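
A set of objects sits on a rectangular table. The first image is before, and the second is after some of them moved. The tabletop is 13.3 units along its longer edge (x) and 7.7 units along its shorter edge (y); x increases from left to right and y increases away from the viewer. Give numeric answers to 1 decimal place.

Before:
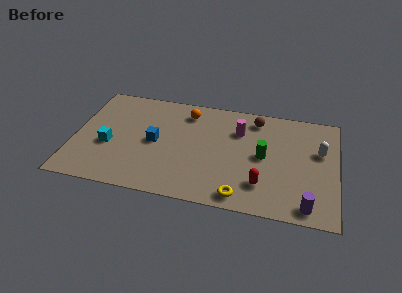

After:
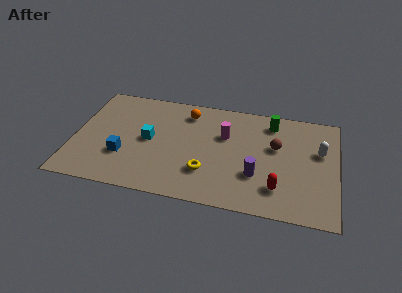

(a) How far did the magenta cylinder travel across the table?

0.9

From (8.3, 5.5) to (7.6, 5.0), the magenta cylinder covered √(0.7² + 0.5²) ≈ 0.9 units.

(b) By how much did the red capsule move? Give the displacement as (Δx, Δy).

(0.8, -0.1)

The red capsule was at about (9.6, 1.9) and moved to about (10.4, 1.8).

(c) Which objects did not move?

the white capsule and the orange sphere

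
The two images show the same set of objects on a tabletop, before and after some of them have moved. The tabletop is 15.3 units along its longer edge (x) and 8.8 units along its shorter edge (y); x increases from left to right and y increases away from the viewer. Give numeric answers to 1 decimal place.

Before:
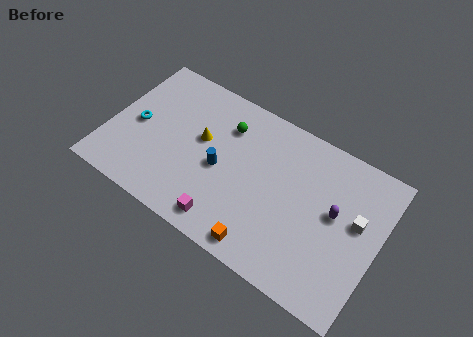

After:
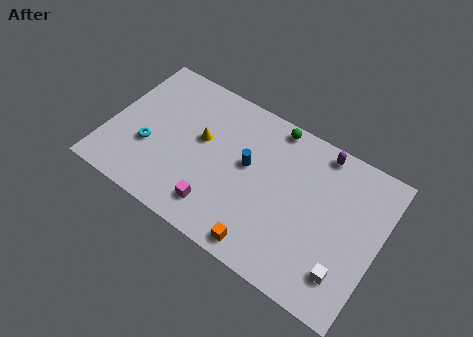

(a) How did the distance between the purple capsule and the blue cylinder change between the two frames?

-1.8

They were about 6.5 units apart before and 4.7 after — 1.8 units closer together.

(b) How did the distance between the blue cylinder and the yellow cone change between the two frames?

+1.0

The distance was about 1.7 in the first image and 2.7 in the second, so they moved 1.0 units further apart.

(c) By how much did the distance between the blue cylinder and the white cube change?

-1.0

The distance was about 7.7 in the first image and 6.7 in the second, so they moved 1.0 units closer together.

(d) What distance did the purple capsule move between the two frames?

3.3

From (12.8, 4.9) to (11.5, 7.9), the purple capsule covered √(1.3² + 3.0²) ≈ 3.3 units.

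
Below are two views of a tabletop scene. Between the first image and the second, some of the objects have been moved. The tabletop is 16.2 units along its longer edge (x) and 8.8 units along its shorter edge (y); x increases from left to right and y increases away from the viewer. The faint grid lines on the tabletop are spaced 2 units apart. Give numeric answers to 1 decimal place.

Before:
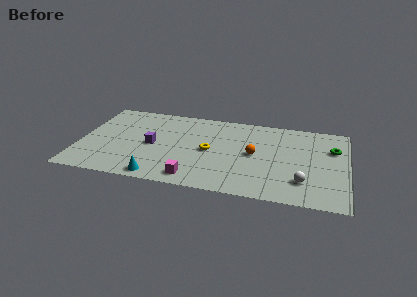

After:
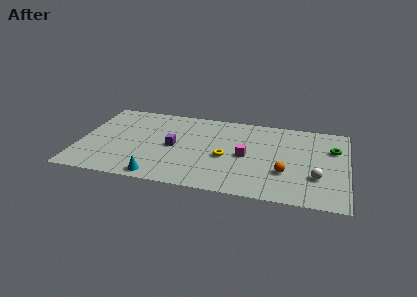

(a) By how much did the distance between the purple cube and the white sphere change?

-0.6

The distance was about 9.4 in the first image and 8.8 in the second, so they moved 0.6 units closer together.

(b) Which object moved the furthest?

the magenta cube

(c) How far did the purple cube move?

1.3

The purple cube moved from about (4.4, 4.2) to (5.7, 4.3), a distance of √(1.3² + 0.1²) ≈ 1.3.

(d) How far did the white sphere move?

1.0

The white sphere moved from about (13.6, 2.2) to (14.4, 2.8), a distance of √(0.8² + 0.6²) ≈ 1.0.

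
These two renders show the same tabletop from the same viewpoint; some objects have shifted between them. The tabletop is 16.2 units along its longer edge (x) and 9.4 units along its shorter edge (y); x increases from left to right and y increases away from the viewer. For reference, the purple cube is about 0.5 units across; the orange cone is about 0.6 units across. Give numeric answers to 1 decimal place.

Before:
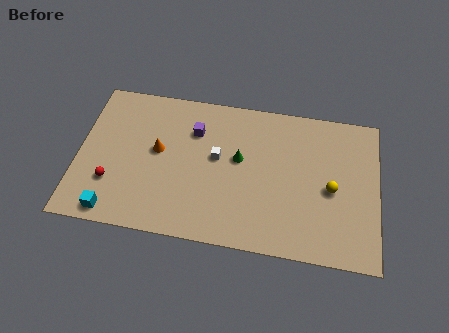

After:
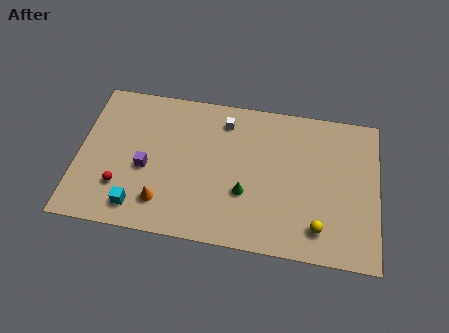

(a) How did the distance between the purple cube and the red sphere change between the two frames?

-4.0

The distance was about 5.9 in the first image and 1.9 in the second, so they moved 4.0 units closer together.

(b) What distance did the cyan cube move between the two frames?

1.4

The cyan cube was near (2.1, 1.0) before and (3.4, 1.5) after, so it travelled √(1.3² + 0.5²) ≈ 1.4 units.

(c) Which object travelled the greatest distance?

the purple cube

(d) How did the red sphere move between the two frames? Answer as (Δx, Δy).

(0.5, -0.2)

The red sphere was at about (1.9, 2.8) and moved to about (2.4, 2.6).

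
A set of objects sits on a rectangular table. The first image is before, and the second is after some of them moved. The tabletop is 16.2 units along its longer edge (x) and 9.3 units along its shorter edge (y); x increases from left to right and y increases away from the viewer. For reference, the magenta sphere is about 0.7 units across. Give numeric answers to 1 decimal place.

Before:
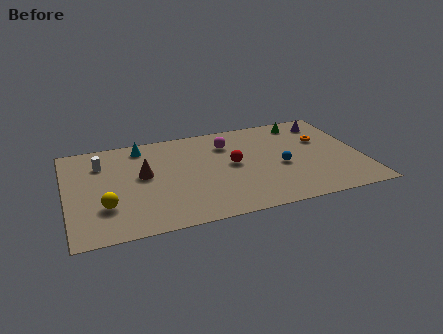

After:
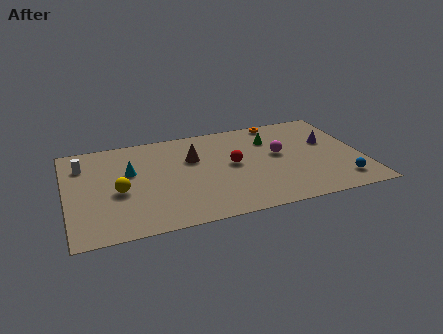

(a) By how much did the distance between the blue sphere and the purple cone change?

-0.7

They were about 4.7 units apart before and 4.0 after — 0.7 units closer together.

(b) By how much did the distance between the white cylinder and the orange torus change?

-1.1

Before: roughly 12.2 units apart; after: 11.1. That's 1.1 units closer together.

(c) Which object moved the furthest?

the blue sphere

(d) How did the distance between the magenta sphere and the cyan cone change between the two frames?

+3.4

Before: roughly 4.8 units apart; after: 8.2. That's 3.4 units further apart.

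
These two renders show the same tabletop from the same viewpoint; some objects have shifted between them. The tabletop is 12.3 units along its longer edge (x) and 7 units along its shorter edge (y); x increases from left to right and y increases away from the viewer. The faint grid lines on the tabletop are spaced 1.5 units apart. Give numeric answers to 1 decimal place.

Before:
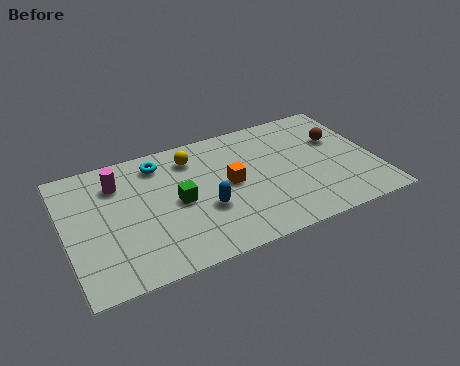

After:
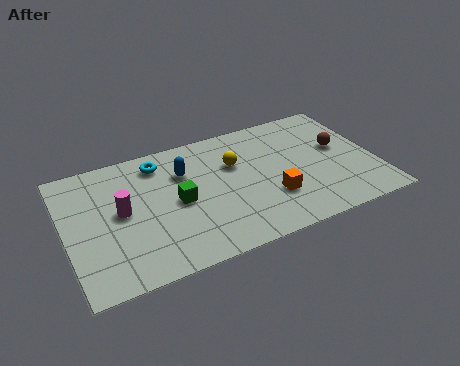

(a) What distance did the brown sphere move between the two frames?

0.5

From (11.0, 4.5) to (11.0, 4.0), the brown sphere covered √(0.0² + 0.5²) ≈ 0.5 units.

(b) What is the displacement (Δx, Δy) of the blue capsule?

(-0.6, 2.3)

The blue capsule started near (5.4, 2.6) and ended near (4.8, 4.9).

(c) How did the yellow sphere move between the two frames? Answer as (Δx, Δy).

(1.6, -1.0)

The yellow sphere was at about (5.2, 5.6) and moved to about (6.8, 4.6).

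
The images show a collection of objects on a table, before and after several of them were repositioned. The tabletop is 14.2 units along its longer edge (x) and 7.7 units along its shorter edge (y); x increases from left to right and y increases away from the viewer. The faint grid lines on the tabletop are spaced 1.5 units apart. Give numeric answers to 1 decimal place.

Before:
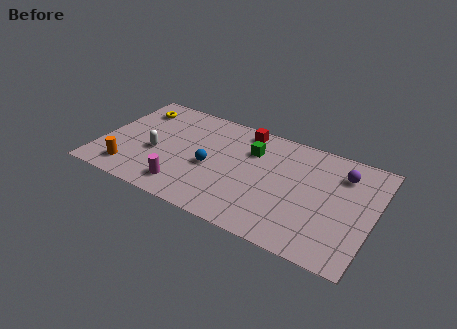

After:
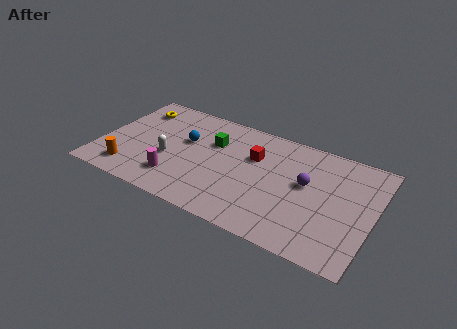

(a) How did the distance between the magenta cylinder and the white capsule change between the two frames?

-1.1

They were about 2.5 units apart before and 1.4 after — 1.1 units closer together.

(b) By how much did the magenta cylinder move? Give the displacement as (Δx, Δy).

(-0.5, 0.4)

The magenta cylinder started near (4.7, 1.4) and ended near (4.2, 1.8).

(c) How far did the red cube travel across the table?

1.9

The red cube was near (7.1, 6.8) before and (7.9, 5.1) after, so it travelled √(0.8² + 1.7²) ≈ 1.9 units.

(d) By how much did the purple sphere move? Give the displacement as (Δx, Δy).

(-1.7, -1.5)

The purple sphere was at about (12.4, 5.9) and moved to about (10.7, 4.4).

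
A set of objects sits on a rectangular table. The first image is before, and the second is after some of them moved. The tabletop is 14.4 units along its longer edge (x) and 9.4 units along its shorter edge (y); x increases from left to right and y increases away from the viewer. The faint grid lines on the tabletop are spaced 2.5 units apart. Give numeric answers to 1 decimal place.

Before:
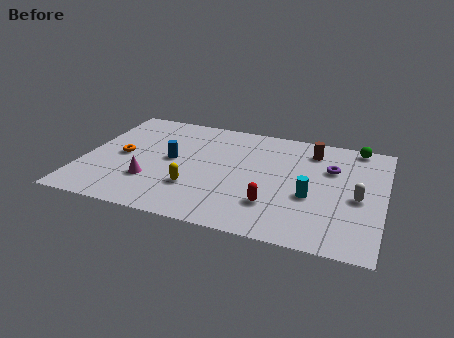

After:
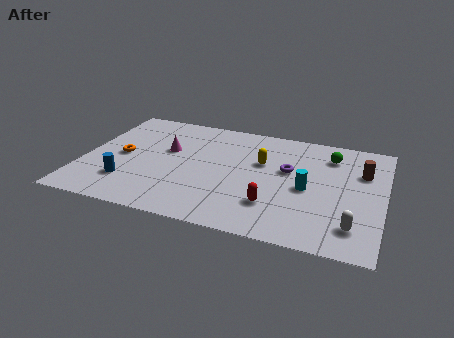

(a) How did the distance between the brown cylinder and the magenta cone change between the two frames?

+0.6

Before: roughly 8.8 units apart; after: 9.4. That's 0.6 units further apart.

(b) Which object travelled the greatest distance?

the yellow capsule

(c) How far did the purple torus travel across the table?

2.1

The purple torus moved from about (11.8, 6.3) to (9.8, 5.6), a distance of √(2.0² + 0.7²) ≈ 2.1.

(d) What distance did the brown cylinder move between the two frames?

2.8

The brown cylinder was near (10.8, 7.6) before and (13.3, 6.4) after, so it travelled √(2.5² + 1.2²) ≈ 2.8 units.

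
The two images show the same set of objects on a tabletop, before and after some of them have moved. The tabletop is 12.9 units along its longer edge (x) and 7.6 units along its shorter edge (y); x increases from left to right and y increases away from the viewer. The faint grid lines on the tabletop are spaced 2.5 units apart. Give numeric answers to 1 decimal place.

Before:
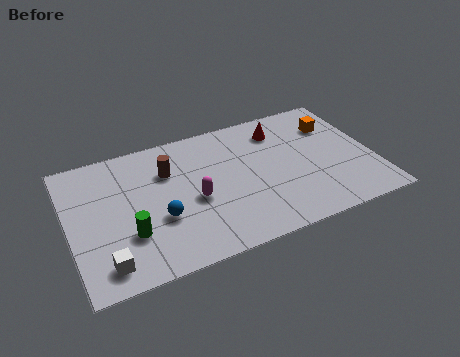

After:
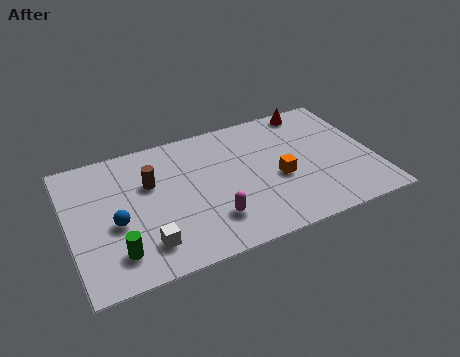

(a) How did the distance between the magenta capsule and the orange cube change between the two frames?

-3.4

Before: roughly 6.7 units apart; after: 3.3. That's 3.4 units closer together.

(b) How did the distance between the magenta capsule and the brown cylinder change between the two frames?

+1.6

They were about 2.2 units apart before and 3.8 after — 1.6 units further apart.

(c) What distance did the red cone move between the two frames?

1.7

The red cone was near (9.2, 6.0) before and (10.7, 6.8) after, so it travelled √(1.5² + 0.8²) ≈ 1.7 units.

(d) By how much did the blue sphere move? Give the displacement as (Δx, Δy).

(-1.8, 0.4)

The blue sphere was at about (3.7, 2.8) and moved to about (1.9, 3.2).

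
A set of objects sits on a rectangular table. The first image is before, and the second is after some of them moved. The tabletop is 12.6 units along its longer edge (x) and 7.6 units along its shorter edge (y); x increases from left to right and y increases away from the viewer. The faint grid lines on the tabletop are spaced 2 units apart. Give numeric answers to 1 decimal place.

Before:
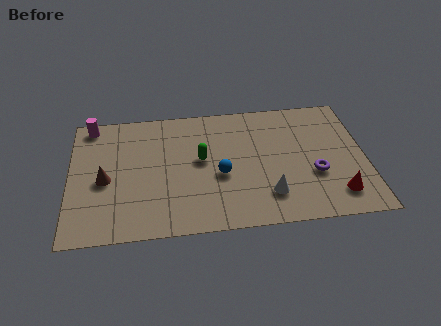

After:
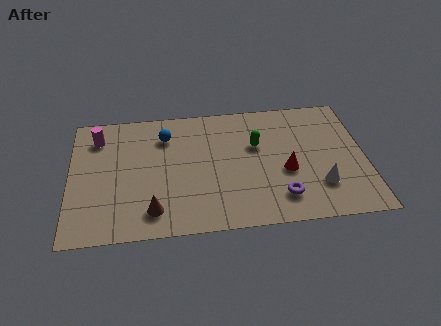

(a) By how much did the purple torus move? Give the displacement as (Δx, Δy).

(-1.5, -1.2)

The purple torus was at about (10.4, 2.8) and moved to about (8.9, 1.6).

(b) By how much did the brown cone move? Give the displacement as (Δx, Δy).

(2.0, -2.0)

From the two frames, the brown cone sits at roughly (1.5, 3.4) before and (3.5, 1.4) after.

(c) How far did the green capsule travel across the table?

2.5

The green capsule moved from about (5.6, 4.2) to (8.0, 4.8), a distance of √(2.4² + 0.6²) ≈ 2.5.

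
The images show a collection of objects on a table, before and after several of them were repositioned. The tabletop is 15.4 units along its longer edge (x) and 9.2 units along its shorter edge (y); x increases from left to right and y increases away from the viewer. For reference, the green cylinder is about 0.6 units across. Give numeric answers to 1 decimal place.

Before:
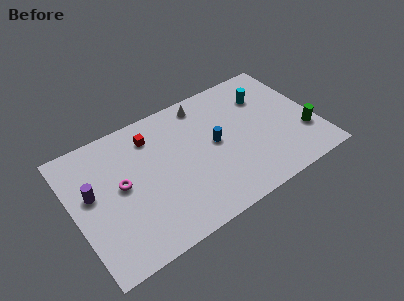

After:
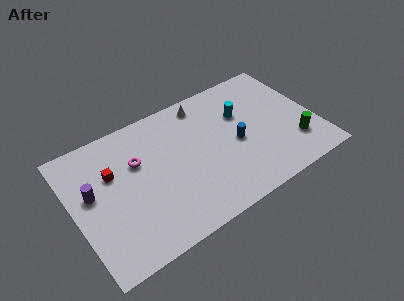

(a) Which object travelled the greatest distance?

the red cube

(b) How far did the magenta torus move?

1.6

The magenta torus was near (3.0, 4.9) before and (4.2, 6.0) after, so it travelled √(1.2² + 1.1²) ≈ 1.6 units.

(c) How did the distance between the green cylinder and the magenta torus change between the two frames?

-1.4

They were about 11.7 units apart before and 10.3 after — 1.4 units closer together.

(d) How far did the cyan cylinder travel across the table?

1.7

From (12.6, 6.7) to (11.0, 6.1), the cyan cylinder covered √(1.6² + 0.6²) ≈ 1.7 units.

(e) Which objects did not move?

the white cone and the purple cylinder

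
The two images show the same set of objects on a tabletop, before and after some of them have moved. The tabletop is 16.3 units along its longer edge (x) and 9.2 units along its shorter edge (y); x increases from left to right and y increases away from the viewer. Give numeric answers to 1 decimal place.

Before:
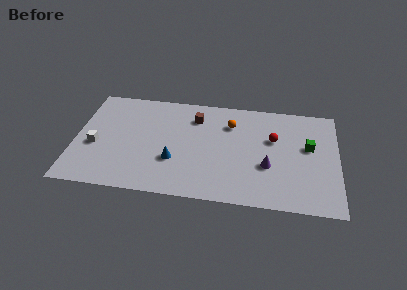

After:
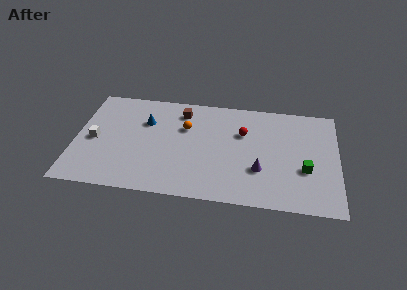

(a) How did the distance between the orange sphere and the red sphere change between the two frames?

+0.7

They were about 2.9 units apart before and 3.6 after — 0.7 units further apart.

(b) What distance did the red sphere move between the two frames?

1.9

The red sphere moved from about (12.3, 5.8) to (10.4, 6.1), a distance of √(1.9² + 0.3²) ≈ 1.9.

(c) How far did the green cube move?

2.0

The green cube was near (14.5, 5.4) before and (14.3, 3.4) after, so it travelled √(0.2² + 2.0²) ≈ 2.0 units.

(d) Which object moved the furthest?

the blue cone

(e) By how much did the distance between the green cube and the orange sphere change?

+2.9

Before: roughly 5.1 units apart; after: 8.0. That's 2.9 units further apart.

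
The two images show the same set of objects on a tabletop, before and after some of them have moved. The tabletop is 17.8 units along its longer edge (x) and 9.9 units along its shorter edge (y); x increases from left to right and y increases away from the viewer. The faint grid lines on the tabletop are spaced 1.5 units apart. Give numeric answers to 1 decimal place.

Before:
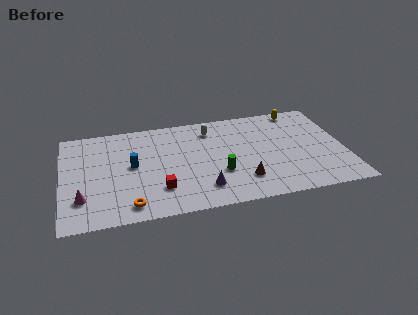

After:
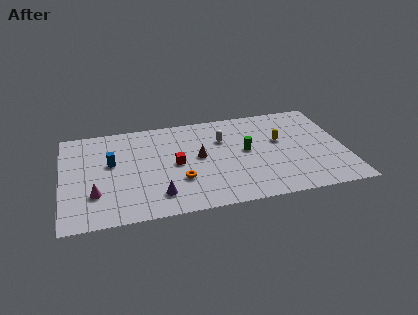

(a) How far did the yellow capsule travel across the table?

3.3

The yellow capsule was near (15.2, 8.9) before and (13.8, 5.9) after, so it travelled √(1.4² + 3.0²) ≈ 3.3 units.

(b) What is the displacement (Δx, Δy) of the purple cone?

(-2.8, -0.1)

The purple cone started near (8.7, 2.1) and ended near (5.9, 2.0).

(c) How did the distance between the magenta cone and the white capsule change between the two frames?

-0.8

They were about 9.9 units apart before and 9.1 after — 0.8 units closer together.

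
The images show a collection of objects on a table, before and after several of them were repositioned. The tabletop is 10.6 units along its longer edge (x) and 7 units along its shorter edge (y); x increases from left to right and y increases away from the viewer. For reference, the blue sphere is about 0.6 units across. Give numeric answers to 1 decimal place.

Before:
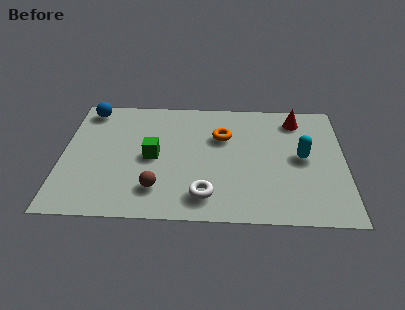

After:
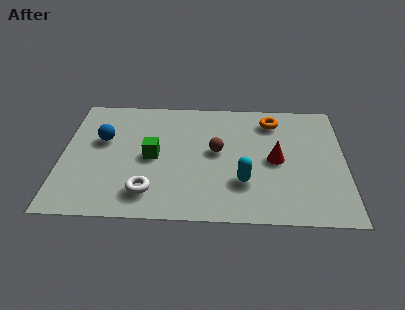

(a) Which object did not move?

the green cube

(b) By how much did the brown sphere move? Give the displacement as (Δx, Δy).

(2.2, 2.2)

From the two frames, the brown sphere sits at roughly (3.6, 1.6) before and (5.8, 3.8) after.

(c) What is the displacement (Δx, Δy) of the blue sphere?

(0.6, -1.8)

From the two frames, the blue sphere sits at roughly (0.9, 6.1) before and (1.5, 4.3) after.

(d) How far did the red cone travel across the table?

2.5

The red cone moved from about (8.8, 5.8) to (8.0, 3.4), a distance of √(0.8² + 2.4²) ≈ 2.5.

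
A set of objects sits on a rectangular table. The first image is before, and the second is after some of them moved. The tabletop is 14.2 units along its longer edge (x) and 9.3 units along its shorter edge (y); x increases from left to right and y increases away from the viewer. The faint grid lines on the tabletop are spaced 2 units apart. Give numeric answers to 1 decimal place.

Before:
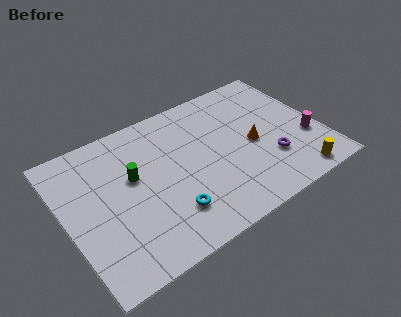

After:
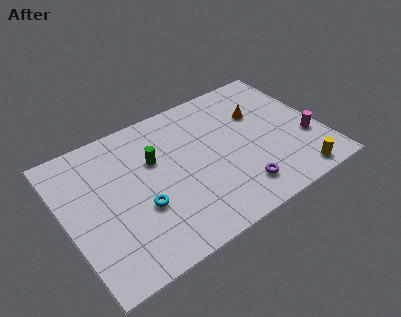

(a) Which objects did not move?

the magenta cylinder and the yellow cylinder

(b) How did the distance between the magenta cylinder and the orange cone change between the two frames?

+0.6

Before: roughly 3.1 units apart; after: 3.7. That's 0.6 units further apart.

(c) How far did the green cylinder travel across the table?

1.4

The green cylinder was near (3.8, 5.5) before and (5.1, 6.0) after, so it travelled √(1.3² + 0.5²) ≈ 1.4 units.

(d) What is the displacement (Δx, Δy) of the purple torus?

(-2.0, -1.0)

The purple torus was at about (11.1, 2.8) and moved to about (9.1, 1.8).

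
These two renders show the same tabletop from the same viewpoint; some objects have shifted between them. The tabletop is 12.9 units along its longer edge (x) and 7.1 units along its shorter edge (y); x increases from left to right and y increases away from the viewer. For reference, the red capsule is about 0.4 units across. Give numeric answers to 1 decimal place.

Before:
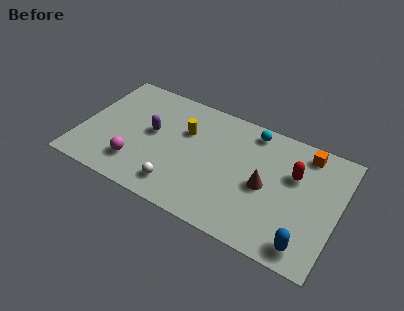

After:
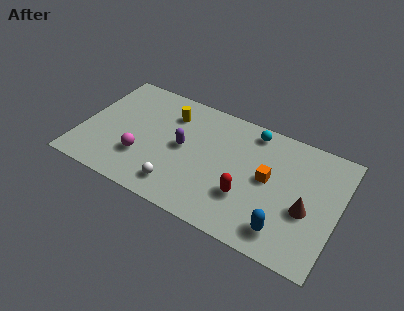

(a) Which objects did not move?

the white sphere and the cyan sphere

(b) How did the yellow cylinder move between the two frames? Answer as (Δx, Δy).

(-0.9, 0.7)

From the two frames, the yellow cylinder sits at roughly (5.1, 4.7) before and (4.2, 5.4) after.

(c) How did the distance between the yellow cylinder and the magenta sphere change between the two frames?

-0.3

They were about 3.7 units apart before and 3.4 after — 0.3 units closer together.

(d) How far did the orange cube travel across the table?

2.8

From (11.0, 6.1) to (9.4, 3.8), the orange cube covered √(1.6² + 2.3²) ≈ 2.8 units.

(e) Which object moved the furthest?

the red capsule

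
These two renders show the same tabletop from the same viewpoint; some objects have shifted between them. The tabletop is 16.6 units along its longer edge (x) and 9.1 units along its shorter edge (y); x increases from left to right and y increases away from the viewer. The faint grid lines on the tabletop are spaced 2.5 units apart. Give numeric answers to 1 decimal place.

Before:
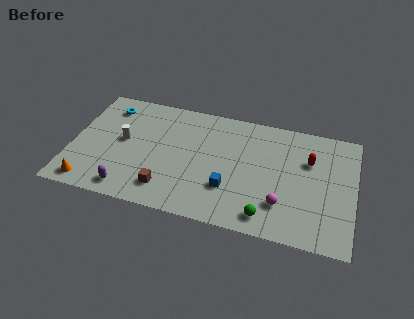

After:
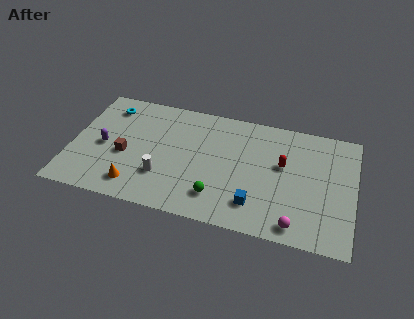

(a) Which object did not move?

the cyan torus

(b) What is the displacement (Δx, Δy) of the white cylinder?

(2.5, -2.2)

The white cylinder was at about (3.0, 4.9) and moved to about (5.5, 2.7).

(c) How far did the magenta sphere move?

1.6

The magenta sphere moved from about (12.5, 2.4) to (13.4, 1.1), a distance of √(0.9² + 1.3²) ≈ 1.6.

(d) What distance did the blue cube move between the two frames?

1.8

The blue cube was near (9.4, 2.8) before and (11.0, 2.0) after, so it travelled √(1.6² + 0.8²) ≈ 1.8 units.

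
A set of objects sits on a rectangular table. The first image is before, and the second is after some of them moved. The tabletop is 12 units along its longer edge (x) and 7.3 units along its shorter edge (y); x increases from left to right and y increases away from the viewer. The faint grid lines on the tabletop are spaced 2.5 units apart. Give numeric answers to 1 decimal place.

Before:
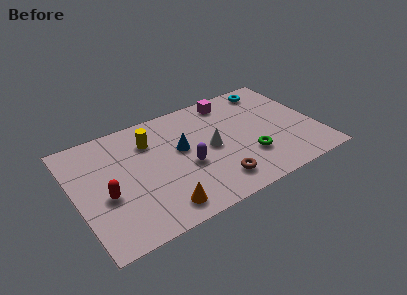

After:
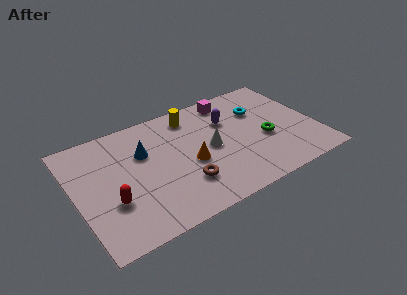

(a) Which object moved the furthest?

the purple capsule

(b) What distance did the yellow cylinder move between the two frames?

2.3

The yellow cylinder was near (3.9, 5.4) before and (6.1, 6.1) after, so it travelled √(2.2² + 0.7²) ≈ 2.3 units.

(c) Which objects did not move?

the magenta cube and the white cone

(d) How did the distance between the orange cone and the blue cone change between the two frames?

-0.7

They were about 3.4 units apart before and 2.7 after — 0.7 units closer together.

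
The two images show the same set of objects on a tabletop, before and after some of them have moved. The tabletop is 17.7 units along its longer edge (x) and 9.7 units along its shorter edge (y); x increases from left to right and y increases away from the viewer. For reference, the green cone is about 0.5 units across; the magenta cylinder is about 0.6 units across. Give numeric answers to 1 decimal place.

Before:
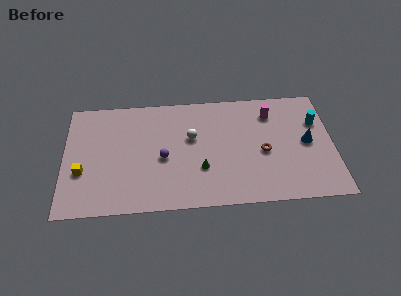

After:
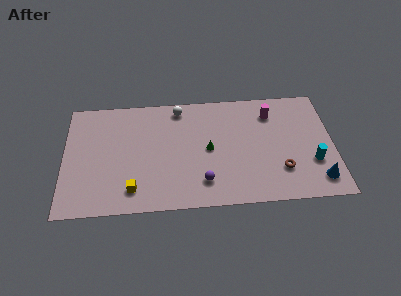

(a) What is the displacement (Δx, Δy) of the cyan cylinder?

(-0.4, -3.4)

From the two frames, the cyan cylinder sits at roughly (16.7, 6.6) before and (16.3, 3.2) after.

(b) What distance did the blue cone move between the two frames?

3.3

The blue cone moved from about (16.0, 4.9) to (16.6, 1.7), a distance of √(0.6² + 3.2²) ≈ 3.3.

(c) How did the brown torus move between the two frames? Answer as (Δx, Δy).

(1.1, -1.6)

The brown torus started near (13.1, 4.3) and ended near (14.2, 2.7).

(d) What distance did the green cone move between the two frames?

1.7

The green cone was near (9.0, 3.2) before and (9.5, 4.8) after, so it travelled √(0.5² + 1.6²) ≈ 1.7 units.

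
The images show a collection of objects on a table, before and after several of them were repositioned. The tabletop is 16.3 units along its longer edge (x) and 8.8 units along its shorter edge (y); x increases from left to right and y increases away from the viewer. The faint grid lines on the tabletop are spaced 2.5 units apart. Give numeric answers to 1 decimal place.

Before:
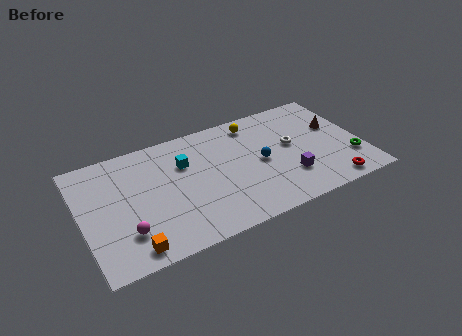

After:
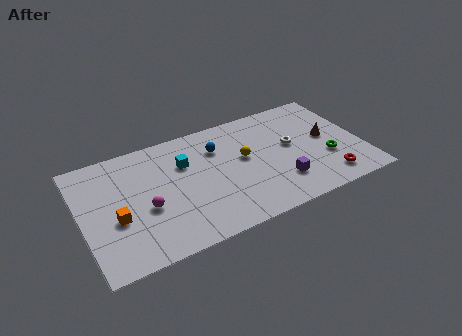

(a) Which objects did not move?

the cyan cube and the white torus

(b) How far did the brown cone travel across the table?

0.9

From (15.0, 5.4) to (14.4, 4.7), the brown cone covered √(0.6² + 0.7²) ≈ 0.9 units.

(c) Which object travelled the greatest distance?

the blue sphere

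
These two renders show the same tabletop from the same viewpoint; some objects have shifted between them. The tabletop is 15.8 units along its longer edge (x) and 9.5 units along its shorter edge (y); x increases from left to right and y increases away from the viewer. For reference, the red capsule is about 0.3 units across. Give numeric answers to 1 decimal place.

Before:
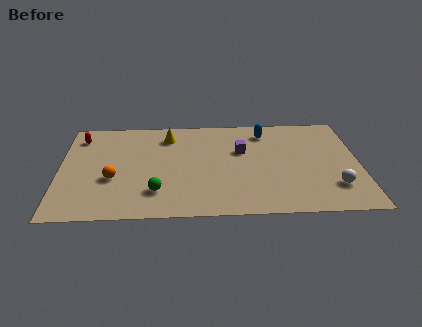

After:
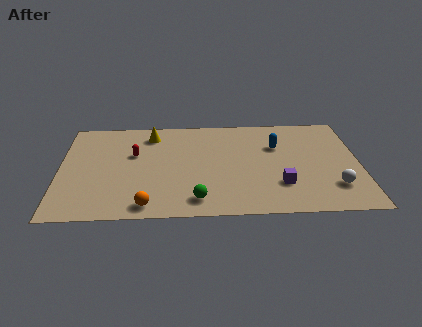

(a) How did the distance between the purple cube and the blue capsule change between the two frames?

+1.5

The distance was about 2.2 in the first image and 3.7 in the second, so they moved 1.5 units further apart.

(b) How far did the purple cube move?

3.9

The purple cube was near (9.6, 6.0) before and (11.6, 2.7) after, so it travelled √(2.0² + 3.3²) ≈ 3.9 units.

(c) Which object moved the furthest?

the purple cube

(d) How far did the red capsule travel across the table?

3.4

The red capsule was near (1.0, 7.7) before and (3.9, 5.9) after, so it travelled √(2.9² + 1.8²) ≈ 3.4 units.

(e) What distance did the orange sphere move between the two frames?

3.1

From (2.8, 3.6) to (4.6, 1.1), the orange sphere covered √(1.8² + 2.5²) ≈ 3.1 units.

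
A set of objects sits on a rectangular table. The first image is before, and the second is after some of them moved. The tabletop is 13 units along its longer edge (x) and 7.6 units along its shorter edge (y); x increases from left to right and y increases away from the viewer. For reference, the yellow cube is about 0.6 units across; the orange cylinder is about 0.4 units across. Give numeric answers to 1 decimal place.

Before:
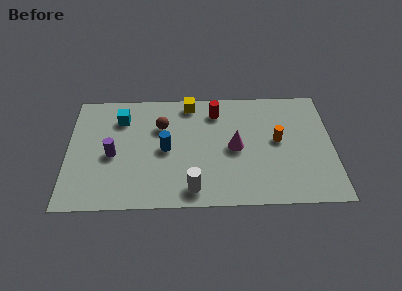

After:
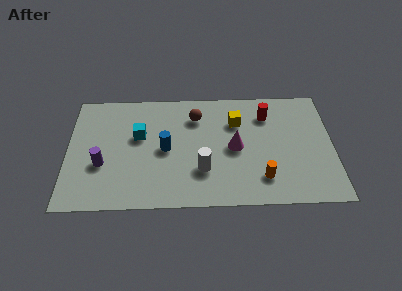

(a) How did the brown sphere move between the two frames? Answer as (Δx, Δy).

(1.7, 0.6)

The brown sphere started near (4.6, 5.2) and ended near (6.3, 5.8).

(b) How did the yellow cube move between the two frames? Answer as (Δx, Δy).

(2.3, -1.3)

From the two frames, the yellow cube sits at roughly (6.0, 6.7) before and (8.3, 5.4) after.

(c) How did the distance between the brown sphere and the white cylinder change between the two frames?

-0.9

They were about 4.4 units apart before and 3.5 after — 0.9 units closer together.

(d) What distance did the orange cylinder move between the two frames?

2.5

From (10.3, 4.1) to (9.5, 1.7), the orange cylinder covered √(0.8² + 2.4²) ≈ 2.5 units.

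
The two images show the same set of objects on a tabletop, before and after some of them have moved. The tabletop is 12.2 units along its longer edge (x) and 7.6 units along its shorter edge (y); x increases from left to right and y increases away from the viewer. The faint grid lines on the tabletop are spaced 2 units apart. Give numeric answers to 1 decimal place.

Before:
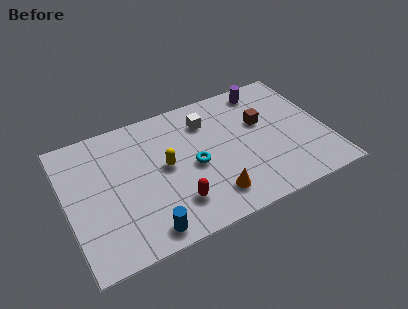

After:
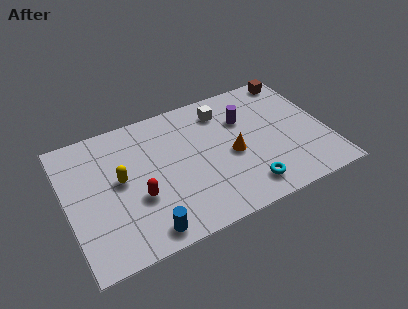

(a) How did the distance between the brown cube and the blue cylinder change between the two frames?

+2.8

The distance was about 7.1 in the first image and 9.9 in the second, so they moved 2.8 units further apart.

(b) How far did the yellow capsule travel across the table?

2.1

The yellow capsule was near (4.6, 4.0) before and (2.5, 4.1) after, so it travelled √(2.1² + 0.1²) ≈ 2.1 units.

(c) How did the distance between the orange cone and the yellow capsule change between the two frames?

+2.1

They were about 3.1 units apart before and 5.2 after — 2.1 units further apart.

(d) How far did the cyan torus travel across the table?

3.1

From (5.9, 3.5) to (8.1, 1.3), the cyan torus covered √(2.2² + 2.2²) ≈ 3.1 units.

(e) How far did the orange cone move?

2.2

From (6.5, 1.5) to (7.7, 3.4), the orange cone covered √(1.2² + 1.9²) ≈ 2.2 units.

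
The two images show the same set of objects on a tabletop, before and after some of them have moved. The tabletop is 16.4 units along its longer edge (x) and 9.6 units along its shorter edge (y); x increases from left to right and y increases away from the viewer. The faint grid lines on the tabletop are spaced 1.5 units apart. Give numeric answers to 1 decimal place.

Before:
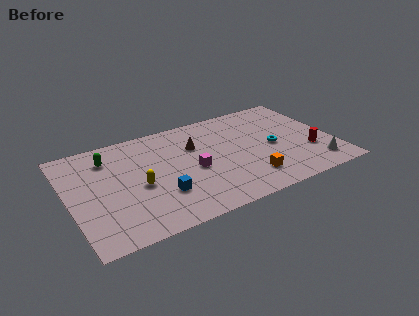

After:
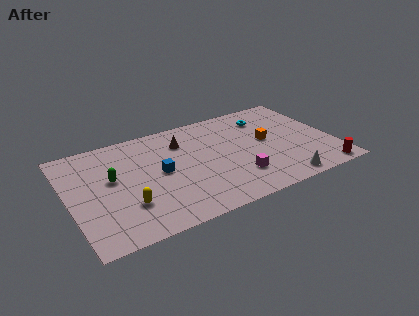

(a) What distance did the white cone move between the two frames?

2.4

The white cone moved from about (15.0, 1.7) to (12.7, 1.0), a distance of √(2.3² + 0.7²) ≈ 2.4.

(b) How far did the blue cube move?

2.0

The blue cube moved from about (5.4, 2.9) to (5.6, 4.9), a distance of √(0.2² + 2.0²) ≈ 2.0.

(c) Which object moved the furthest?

the orange cube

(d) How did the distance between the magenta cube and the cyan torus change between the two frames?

+0.5

They were about 5.1 units apart before and 5.6 after — 0.5 units further apart.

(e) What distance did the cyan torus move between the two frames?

3.0

The cyan torus moved from about (12.7, 4.5) to (12.7, 7.5), a distance of √(0.0² + 3.0²) ≈ 3.0.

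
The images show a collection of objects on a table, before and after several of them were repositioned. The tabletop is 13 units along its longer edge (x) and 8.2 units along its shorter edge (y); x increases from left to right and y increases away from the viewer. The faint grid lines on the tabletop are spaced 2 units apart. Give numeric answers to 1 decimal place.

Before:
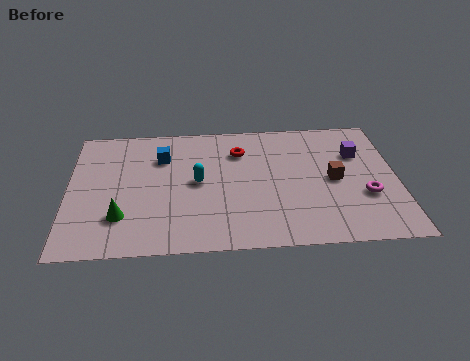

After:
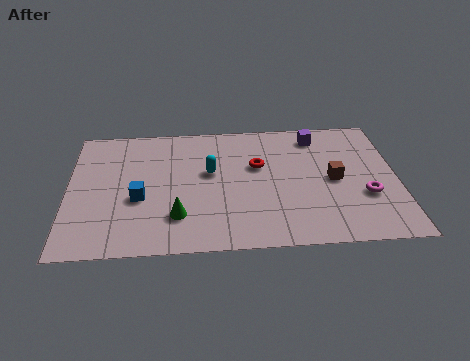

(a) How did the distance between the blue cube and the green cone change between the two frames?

-2.1

The distance was about 4.0 in the first image and 1.9 in the second, so they moved 2.1 units closer together.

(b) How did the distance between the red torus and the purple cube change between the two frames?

-1.7

The distance was about 4.7 in the first image and 3.0 in the second, so they moved 1.7 units closer together.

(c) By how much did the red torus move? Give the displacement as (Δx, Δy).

(0.7, -1.0)

From the two frames, the red torus sits at roughly (6.8, 6.1) before and (7.5, 5.1) after.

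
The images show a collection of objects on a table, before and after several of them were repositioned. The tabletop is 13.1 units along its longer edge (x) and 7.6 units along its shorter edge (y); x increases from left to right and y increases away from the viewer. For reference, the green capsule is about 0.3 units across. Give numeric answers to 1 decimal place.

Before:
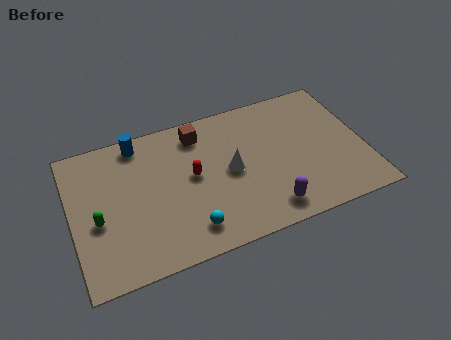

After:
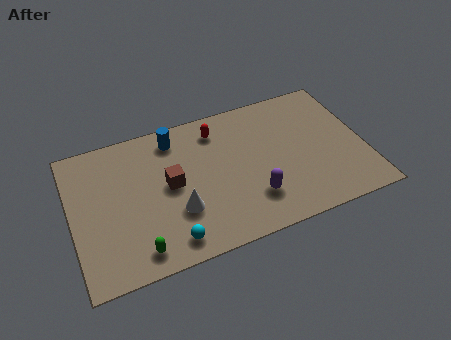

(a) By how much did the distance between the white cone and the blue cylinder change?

-1.0

The distance was about 4.9 in the first image and 3.9 in the second, so they moved 1.0 units closer together.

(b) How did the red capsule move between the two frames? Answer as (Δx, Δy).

(1.3, 2.1)

The red capsule was at about (5.4, 4.1) and moved to about (6.7, 6.2).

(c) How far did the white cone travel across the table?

2.8

From (7.1, 3.8) to (4.6, 2.5), the white cone covered √(2.5² + 1.3²) ≈ 2.8 units.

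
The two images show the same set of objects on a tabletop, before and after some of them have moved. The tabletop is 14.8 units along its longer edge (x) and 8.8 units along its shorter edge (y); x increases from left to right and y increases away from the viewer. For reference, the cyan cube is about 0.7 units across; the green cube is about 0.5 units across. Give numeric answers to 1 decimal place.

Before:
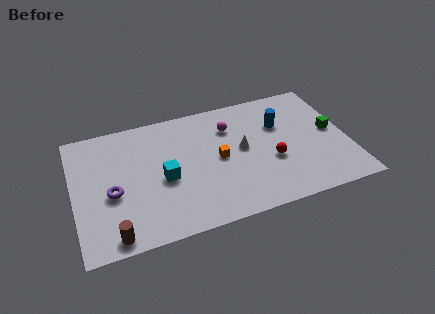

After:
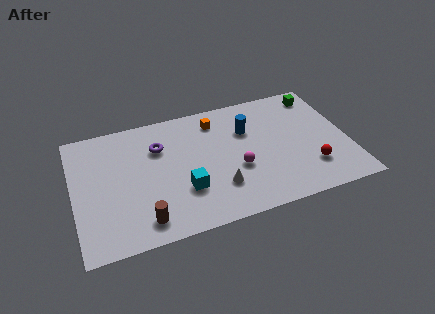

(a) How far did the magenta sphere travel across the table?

3.1

From (8.6, 6.5) to (8.7, 3.4), the magenta sphere covered √(0.1² + 3.1²) ≈ 3.1 units.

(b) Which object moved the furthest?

the purple torus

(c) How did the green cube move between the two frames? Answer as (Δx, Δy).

(-0.4, 2.9)

From the two frames, the green cube sits at roughly (14.0, 4.6) before and (13.6, 7.5) after.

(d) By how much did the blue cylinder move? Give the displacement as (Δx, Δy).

(-1.8, 0.1)

From the two frames, the blue cylinder sits at roughly (11.3, 5.9) before and (9.5, 6.0) after.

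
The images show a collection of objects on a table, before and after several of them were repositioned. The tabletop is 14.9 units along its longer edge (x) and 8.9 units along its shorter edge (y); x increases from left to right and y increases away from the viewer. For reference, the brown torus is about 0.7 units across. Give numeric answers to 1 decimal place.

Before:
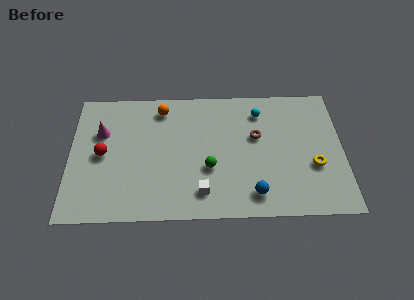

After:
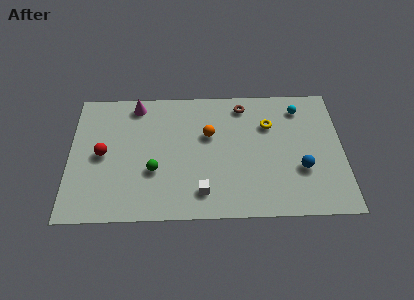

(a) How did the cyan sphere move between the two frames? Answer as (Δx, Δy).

(2.2, 0.2)

From the two frames, the cyan sphere sits at roughly (10.4, 7.1) before and (12.6, 7.3) after.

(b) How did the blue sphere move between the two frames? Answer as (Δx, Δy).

(2.6, 1.6)

From the two frames, the blue sphere sits at roughly (10.0, 1.5) before and (12.6, 3.1) after.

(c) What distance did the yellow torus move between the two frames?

3.8

From (13.3, 3.3) to (10.9, 6.2), the yellow torus covered √(2.4² + 2.9²) ≈ 3.8 units.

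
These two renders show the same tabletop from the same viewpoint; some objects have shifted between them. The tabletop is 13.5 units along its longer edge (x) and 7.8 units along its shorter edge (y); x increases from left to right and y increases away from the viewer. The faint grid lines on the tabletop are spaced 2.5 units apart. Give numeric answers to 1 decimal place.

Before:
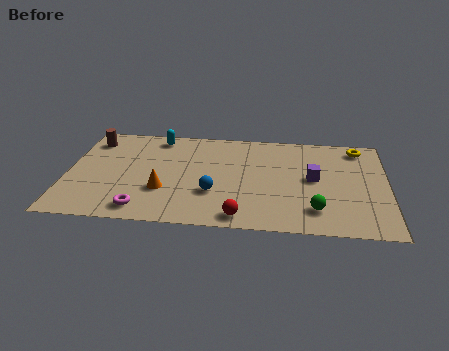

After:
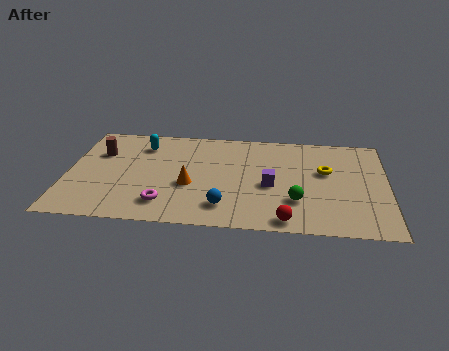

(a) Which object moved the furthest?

the yellow torus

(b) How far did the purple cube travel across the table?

1.9

The purple cube was near (10.4, 4.1) before and (8.6, 3.4) after, so it travelled √(1.8² + 0.7²) ≈ 1.9 units.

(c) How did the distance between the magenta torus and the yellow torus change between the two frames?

-3.2

Before: roughly 10.6 units apart; after: 7.4. That's 3.2 units closer together.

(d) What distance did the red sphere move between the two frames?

1.9

The red sphere was near (7.4, 0.9) before and (9.3, 0.8) after, so it travelled √(1.9² + 0.1²) ≈ 1.9 units.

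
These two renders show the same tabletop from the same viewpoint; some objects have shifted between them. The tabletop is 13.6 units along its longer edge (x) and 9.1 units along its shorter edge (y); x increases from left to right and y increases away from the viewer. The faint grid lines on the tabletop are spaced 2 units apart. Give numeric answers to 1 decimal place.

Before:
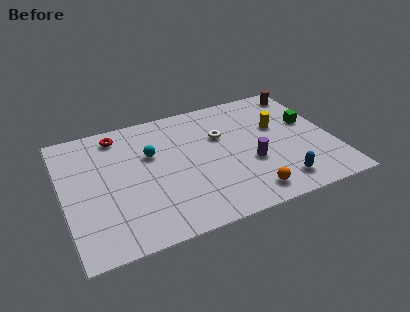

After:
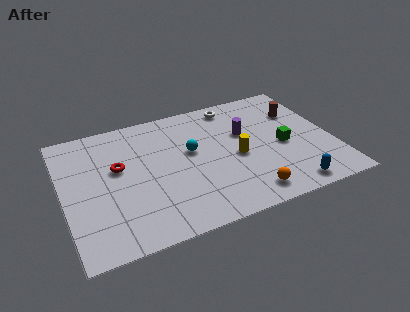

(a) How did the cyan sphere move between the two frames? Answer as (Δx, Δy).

(2.0, -0.5)

From the two frames, the cyan sphere sits at roughly (4.5, 5.8) before and (6.5, 5.3) after.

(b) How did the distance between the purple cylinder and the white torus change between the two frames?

-0.5

Before: roughly 2.8 units apart; after: 2.3. That's 0.5 units closer together.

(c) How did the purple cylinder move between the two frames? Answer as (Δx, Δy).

(0.0, 2.3)

From the two frames, the purple cylinder sits at roughly (9.3, 3.4) before and (9.3, 5.7) after.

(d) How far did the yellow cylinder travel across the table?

2.7

The yellow cylinder was near (11.0, 5.6) before and (8.7, 4.1) after, so it travelled √(2.3² + 1.5²) ≈ 2.7 units.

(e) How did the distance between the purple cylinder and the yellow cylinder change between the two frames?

-1.1

They were about 2.8 units apart before and 1.7 after — 1.1 units closer together.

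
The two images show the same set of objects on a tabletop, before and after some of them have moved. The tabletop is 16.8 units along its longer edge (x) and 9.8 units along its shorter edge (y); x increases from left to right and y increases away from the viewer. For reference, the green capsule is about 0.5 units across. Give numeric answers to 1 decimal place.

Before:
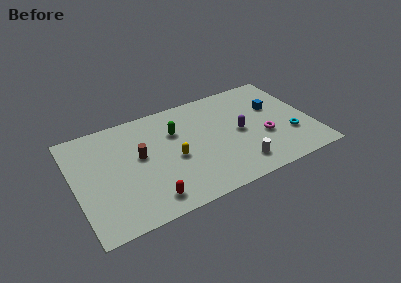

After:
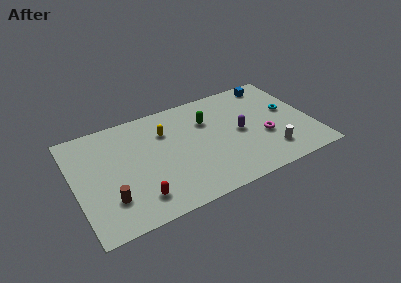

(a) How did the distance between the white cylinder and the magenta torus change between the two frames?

-1.2

They were about 2.8 units apart before and 1.6 after — 1.2 units closer together.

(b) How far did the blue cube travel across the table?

2.4

The blue cube moved from about (14.4, 6.2) to (14.6, 8.6), a distance of √(0.2² + 2.4²) ≈ 2.4.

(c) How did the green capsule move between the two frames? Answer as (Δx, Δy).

(2.3, 0.1)

The green capsule started near (7.3, 6.7) and ended near (9.6, 6.8).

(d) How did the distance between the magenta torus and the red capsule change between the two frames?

+0.6

The distance was about 8.8 in the first image and 9.4 in the second, so they moved 0.6 units further apart.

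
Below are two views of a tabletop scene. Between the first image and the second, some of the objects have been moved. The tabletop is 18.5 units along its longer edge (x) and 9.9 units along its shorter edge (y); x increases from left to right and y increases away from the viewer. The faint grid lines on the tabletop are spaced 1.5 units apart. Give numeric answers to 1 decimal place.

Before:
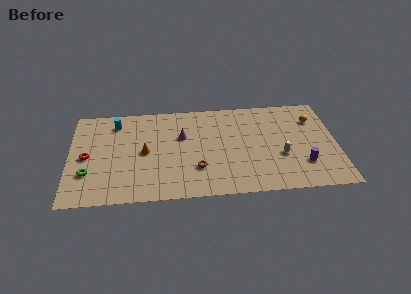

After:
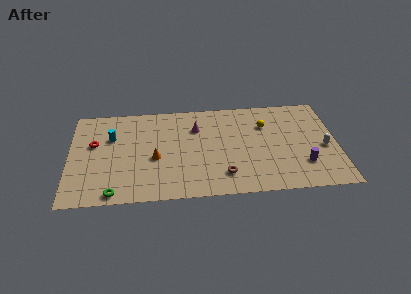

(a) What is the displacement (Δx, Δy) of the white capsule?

(3.0, 0.6)

The white capsule started near (14.6, 3.7) and ended near (17.6, 4.3).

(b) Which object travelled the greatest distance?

the yellow sphere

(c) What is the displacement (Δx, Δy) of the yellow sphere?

(-3.4, -0.3)

From the two frames, the yellow sphere sits at roughly (17.0, 7.3) before and (13.6, 7.0) after.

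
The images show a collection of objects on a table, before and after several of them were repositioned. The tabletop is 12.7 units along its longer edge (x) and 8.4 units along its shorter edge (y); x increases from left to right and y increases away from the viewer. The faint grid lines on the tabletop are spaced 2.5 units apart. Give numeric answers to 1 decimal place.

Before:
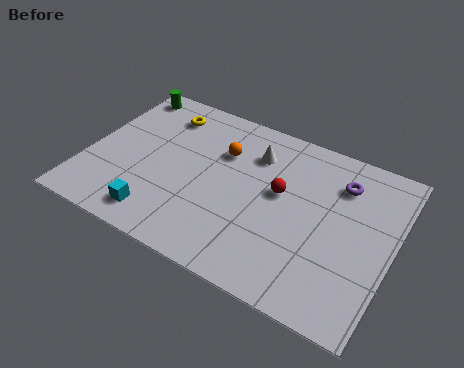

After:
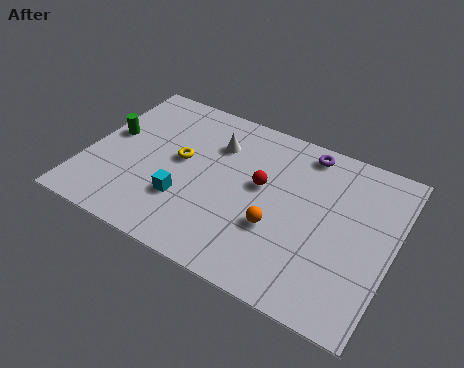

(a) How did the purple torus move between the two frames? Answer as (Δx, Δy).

(-1.6, 1.0)

The purple torus was at about (10.3, 6.4) and moved to about (8.7, 7.4).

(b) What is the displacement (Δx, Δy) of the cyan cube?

(0.9, 1.3)

From the two frames, the cyan cube sits at roughly (3.4, 1.3) before and (4.3, 2.6) after.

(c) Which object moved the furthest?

the orange sphere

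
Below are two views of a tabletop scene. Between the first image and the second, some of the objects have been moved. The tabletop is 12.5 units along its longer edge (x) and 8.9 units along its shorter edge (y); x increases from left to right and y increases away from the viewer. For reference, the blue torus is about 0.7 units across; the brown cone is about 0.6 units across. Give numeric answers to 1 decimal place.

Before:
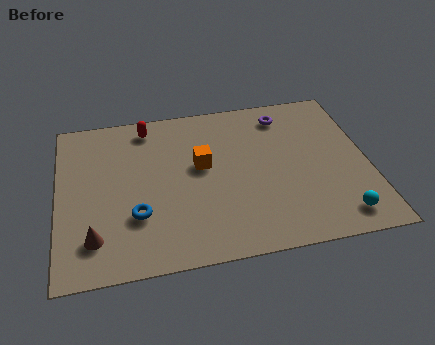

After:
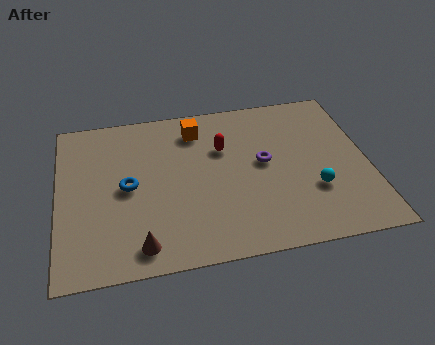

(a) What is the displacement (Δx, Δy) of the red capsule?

(3.0, -1.8)

The red capsule was at about (3.7, 7.7) and moved to about (6.7, 5.9).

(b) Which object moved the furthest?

the red capsule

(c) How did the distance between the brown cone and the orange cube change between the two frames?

+1.1

Before: roughly 5.4 units apart; after: 6.5. That's 1.1 units further apart.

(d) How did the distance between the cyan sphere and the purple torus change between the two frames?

-3.7

Before: roughly 6.4 units apart; after: 2.7. That's 3.7 units closer together.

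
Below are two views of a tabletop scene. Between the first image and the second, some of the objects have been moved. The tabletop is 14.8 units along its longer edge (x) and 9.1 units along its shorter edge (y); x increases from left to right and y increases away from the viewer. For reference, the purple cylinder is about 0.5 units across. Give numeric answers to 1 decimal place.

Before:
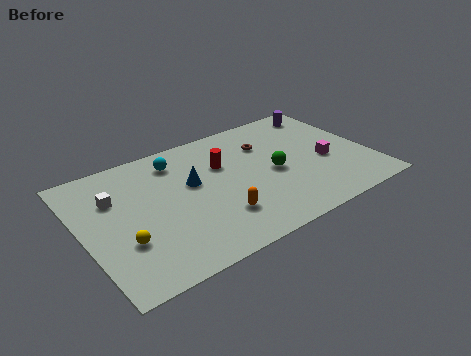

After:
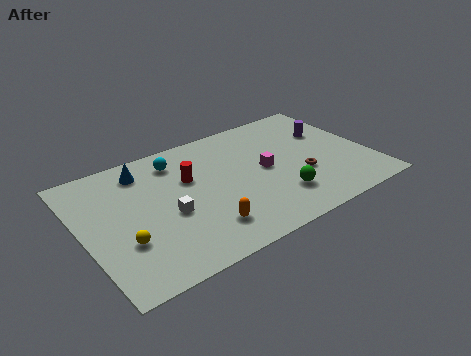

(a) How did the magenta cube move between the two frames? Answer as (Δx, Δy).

(-3.1, 0.8)

The magenta cube started near (12.5, 3.8) and ended near (9.4, 4.6).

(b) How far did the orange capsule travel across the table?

0.9

From (6.5, 2.4) to (5.7, 2.0), the orange capsule covered √(0.8² + 0.4²) ≈ 0.9 units.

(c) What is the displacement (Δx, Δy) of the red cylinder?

(-1.8, -0.2)

The red cylinder was at about (7.4, 6.0) and moved to about (5.6, 5.8).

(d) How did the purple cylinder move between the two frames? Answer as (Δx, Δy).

(-0.2, -1.8)

The purple cylinder started near (13.3, 7.8) and ended near (13.1, 6.0).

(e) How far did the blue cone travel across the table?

3.0

The blue cone moved from about (5.7, 5.4) to (3.5, 7.5), a distance of √(2.2² + 2.1²) ≈ 3.0.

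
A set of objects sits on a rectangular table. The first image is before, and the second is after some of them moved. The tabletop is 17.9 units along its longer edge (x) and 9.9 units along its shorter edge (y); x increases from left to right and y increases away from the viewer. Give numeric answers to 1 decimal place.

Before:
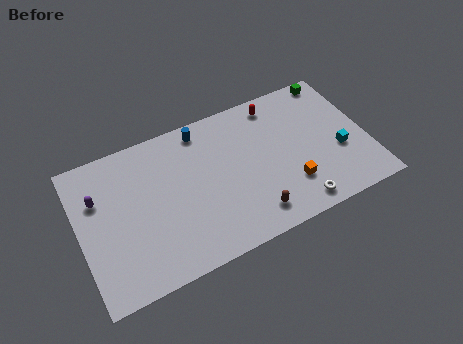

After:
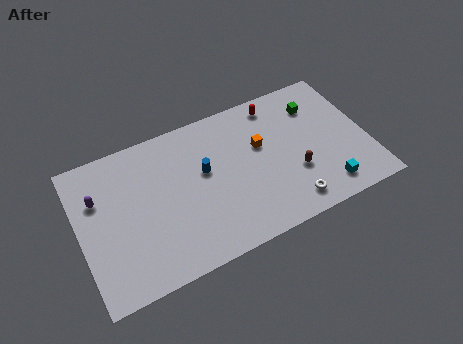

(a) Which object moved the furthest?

the orange cube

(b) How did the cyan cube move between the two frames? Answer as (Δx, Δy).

(-1.2, -2.2)

The cyan cube was at about (16.1, 3.8) and moved to about (14.9, 1.6).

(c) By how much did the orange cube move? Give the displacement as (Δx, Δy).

(-1.4, 3.4)

The orange cube started near (12.8, 2.7) and ended near (11.4, 6.1).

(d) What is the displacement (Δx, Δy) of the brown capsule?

(2.9, 1.7)

The brown capsule was at about (10.3, 1.7) and moved to about (13.2, 3.4).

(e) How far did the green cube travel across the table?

2.1

The green cube was near (16.5, 9.0) before and (15.1, 7.5) after, so it travelled √(1.4² + 1.5²) ≈ 2.1 units.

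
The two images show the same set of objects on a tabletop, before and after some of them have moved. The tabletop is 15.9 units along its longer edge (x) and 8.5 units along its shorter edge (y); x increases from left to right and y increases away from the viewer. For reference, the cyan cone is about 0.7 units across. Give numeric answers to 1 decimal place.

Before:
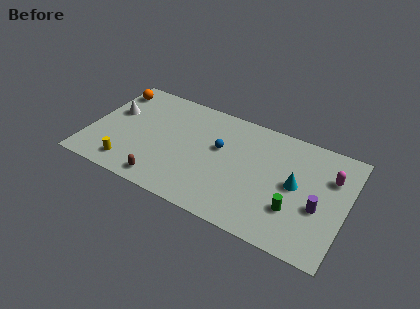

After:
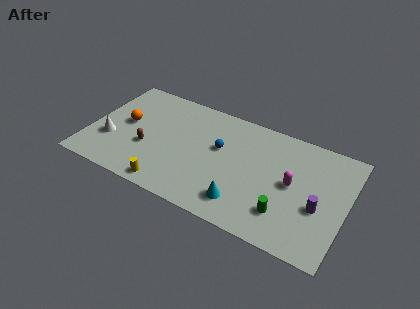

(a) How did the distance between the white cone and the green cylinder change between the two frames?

-0.9

They were about 11.9 units apart before and 11.0 after — 0.9 units closer together.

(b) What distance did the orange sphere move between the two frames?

2.7

The orange sphere was near (0.9, 7.0) before and (2.1, 4.6) after, so it travelled √(1.2² + 2.4²) ≈ 2.7 units.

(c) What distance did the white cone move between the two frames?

2.3

From (1.3, 5.2) to (1.4, 2.9), the white cone covered √(0.1² + 2.3²) ≈ 2.3 units.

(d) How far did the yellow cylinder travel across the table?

2.6

The yellow cylinder moved from about (2.8, 1.4) to (5.4, 0.9), a distance of √(2.6² + 0.5²) ≈ 2.6.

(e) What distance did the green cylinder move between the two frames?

0.7

From (12.9, 2.6) to (12.4, 2.1), the green cylinder covered √(0.5² + 0.5²) ≈ 0.7 units.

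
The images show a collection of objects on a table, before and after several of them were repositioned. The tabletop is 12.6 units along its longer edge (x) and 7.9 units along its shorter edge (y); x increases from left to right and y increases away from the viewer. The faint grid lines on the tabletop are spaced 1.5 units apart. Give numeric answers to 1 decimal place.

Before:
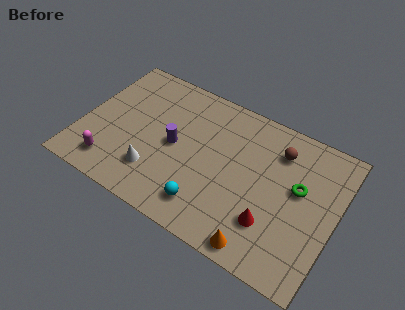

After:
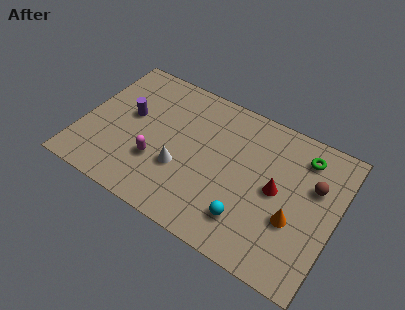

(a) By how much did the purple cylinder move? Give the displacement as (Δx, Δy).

(-2.4, 0.6)

The purple cylinder was at about (4.6, 3.9) and moved to about (2.2, 4.5).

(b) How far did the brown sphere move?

2.1

From (9.5, 6.1) to (11.4, 5.1), the brown sphere covered √(1.9² + 1.0²) ≈ 2.1 units.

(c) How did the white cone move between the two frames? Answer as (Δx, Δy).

(1.2, 0.8)

The white cone was at about (3.9, 2.0) and moved to about (5.1, 2.8).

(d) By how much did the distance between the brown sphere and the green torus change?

-0.4

The distance was about 1.9 in the first image and 1.5 in the second, so they moved 0.4 units closer together.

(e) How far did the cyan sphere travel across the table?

2.0

The cyan sphere moved from about (6.6, 1.5) to (8.6, 1.8), a distance of √(2.0² + 0.3²) ≈ 2.0.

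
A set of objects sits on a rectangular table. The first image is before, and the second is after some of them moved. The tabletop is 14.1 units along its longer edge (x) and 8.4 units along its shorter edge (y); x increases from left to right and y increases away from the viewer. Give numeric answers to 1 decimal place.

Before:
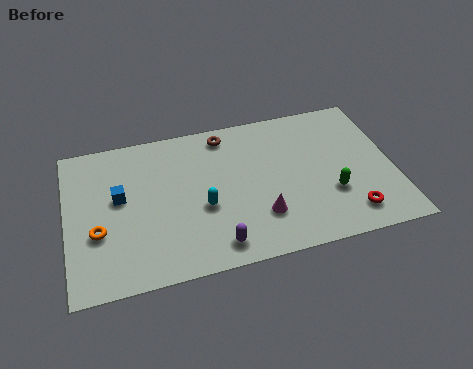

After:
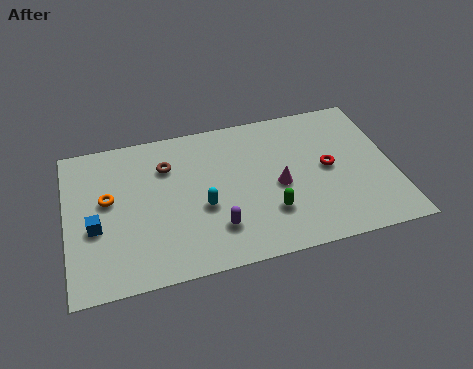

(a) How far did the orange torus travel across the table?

1.8

From (1.3, 3.1) to (1.8, 4.8), the orange torus covered √(0.5² + 1.7²) ≈ 1.8 units.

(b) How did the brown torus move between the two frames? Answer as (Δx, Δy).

(-2.6, -1.2)

The brown torus was at about (7.0, 7.3) and moved to about (4.4, 6.1).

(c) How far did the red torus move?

2.9

The red torus was near (12.0, 1.5) before and (11.3, 4.3) after, so it travelled √(0.7² + 2.8²) ≈ 2.9 units.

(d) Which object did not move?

the cyan capsule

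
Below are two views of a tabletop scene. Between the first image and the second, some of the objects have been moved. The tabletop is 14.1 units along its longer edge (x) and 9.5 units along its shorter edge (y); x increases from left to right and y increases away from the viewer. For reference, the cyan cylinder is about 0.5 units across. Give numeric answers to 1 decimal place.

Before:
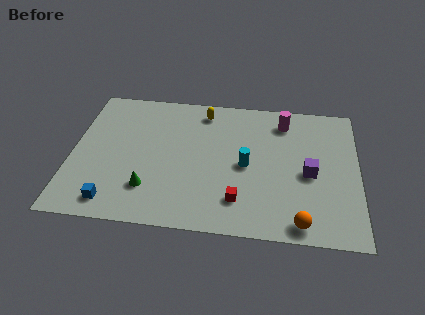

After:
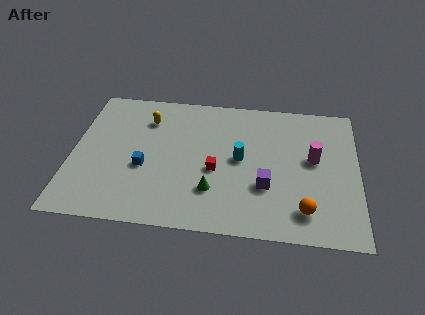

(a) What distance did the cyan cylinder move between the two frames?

0.5

The cyan cylinder moved from about (8.6, 4.5) to (8.3, 4.9), a distance of √(0.3² + 0.4²) ≈ 0.5.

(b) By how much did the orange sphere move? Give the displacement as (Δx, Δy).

(0.2, 0.8)

From the two frames, the orange sphere sits at roughly (11.3, 1.0) before and (11.5, 1.8) after.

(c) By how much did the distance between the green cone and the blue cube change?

+1.6

Before: roughly 2.0 units apart; after: 3.6. That's 1.6 units further apart.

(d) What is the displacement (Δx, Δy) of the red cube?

(-1.2, 1.9)

The red cube started near (8.3, 2.1) and ended near (7.1, 4.0).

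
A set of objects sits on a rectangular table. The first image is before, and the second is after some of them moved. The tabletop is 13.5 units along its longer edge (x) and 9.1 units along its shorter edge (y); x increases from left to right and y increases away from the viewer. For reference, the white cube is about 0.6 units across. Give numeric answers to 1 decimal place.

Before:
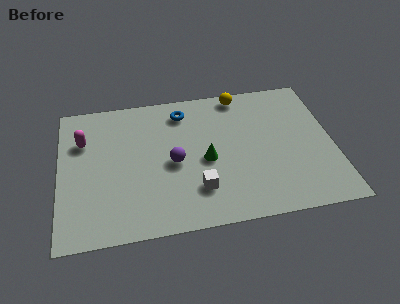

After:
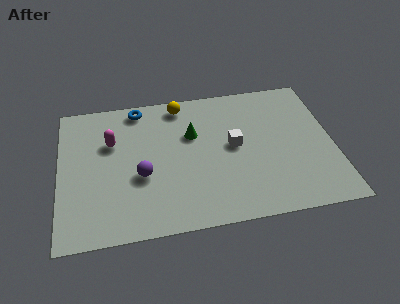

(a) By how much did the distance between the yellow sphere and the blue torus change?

-0.9

Before: roughly 3.0 units apart; after: 2.1. That's 0.9 units closer together.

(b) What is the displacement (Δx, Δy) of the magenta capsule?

(1.4, -0.3)

From the two frames, the magenta capsule sits at roughly (1.2, 6.3) before and (2.6, 6.0) after.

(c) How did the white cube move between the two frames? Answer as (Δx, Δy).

(1.9, 2.5)

The white cube was at about (6.7, 2.3) and moved to about (8.6, 4.8).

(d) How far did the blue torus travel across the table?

2.3

The blue torus moved from about (6.2, 7.5) to (4.0, 8.1), a distance of √(2.2² + 0.6²) ≈ 2.3.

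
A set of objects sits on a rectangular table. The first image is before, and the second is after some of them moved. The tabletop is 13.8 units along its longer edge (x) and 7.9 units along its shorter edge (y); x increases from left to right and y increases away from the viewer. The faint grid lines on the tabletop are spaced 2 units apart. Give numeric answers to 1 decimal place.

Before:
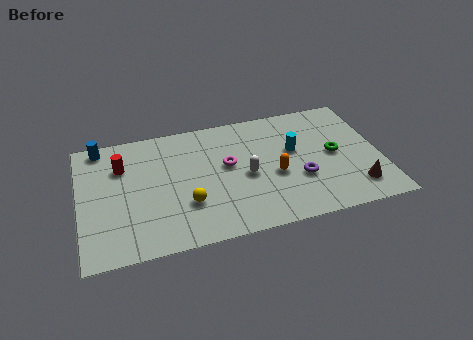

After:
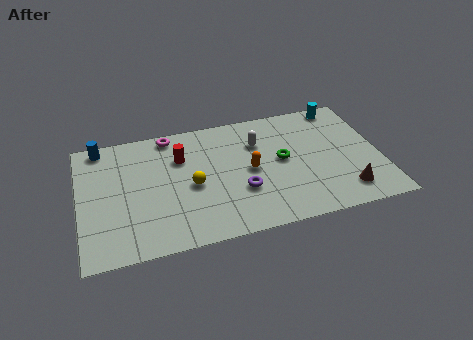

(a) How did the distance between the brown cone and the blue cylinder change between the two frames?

-0.4

The distance was about 12.7 in the first image and 12.3 in the second, so they moved 0.4 units closer together.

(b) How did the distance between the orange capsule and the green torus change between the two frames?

-1.4

They were about 2.9 units apart before and 1.5 after — 1.4 units closer together.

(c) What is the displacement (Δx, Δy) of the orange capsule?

(-1.1, 0.6)

From the two frames, the orange capsule sits at roughly (8.9, 3.3) before and (7.8, 3.9) after.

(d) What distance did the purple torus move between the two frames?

2.7

The purple torus was near (10.0, 2.8) before and (7.3, 2.7) after, so it travelled √(2.7² + 0.1²) ≈ 2.7 units.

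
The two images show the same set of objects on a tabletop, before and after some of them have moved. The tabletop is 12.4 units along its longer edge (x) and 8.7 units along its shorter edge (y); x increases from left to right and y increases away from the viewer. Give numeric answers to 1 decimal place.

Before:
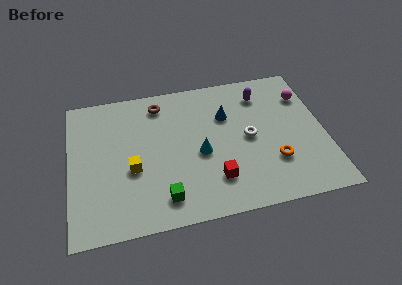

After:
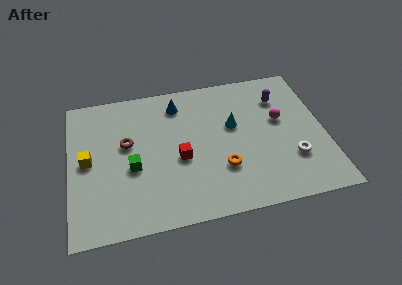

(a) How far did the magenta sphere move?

1.8

The magenta sphere moved from about (11.6, 6.4) to (10.3, 5.1), a distance of √(1.3² + 1.3²) ≈ 1.8.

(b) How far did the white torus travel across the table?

2.6

The white torus was near (8.7, 4.3) before and (10.7, 2.6) after, so it travelled √(2.0² + 1.7²) ≈ 2.6 units.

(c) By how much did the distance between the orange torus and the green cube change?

-1.1

Before: roughly 5.5 units apart; after: 4.4. That's 1.1 units closer together.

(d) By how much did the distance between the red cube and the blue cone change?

-0.5

The distance was about 3.9 in the first image and 3.4 in the second, so they moved 0.5 units closer together.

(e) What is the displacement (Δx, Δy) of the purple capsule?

(0.9, -0.4)

The purple capsule was at about (9.5, 6.9) and moved to about (10.4, 6.5).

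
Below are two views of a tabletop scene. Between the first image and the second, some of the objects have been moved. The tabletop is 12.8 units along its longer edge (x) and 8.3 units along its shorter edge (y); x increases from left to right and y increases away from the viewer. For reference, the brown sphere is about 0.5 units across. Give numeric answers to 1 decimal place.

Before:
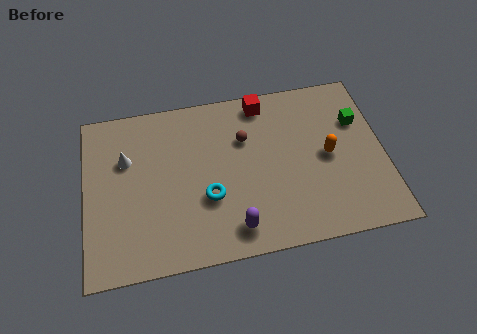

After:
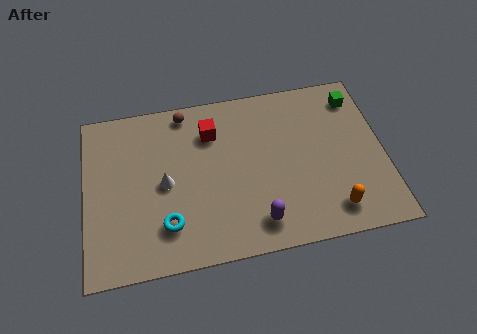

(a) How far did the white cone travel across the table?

2.2

The white cone moved from about (1.8, 5.5) to (3.4, 4.0), a distance of √(1.6² + 1.5²) ≈ 2.2.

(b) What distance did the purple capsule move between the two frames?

1.0

The purple capsule was near (6.2, 1.3) before and (7.2, 1.4) after, so it travelled √(1.0² + 0.1²) ≈ 1.0 units.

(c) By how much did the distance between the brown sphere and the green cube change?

+2.5

Before: roughly 4.9 units apart; after: 7.4. That's 2.5 units further apart.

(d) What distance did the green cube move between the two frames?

1.2

From (11.8, 5.6) to (11.8, 6.8), the green cube covered √(0.0² + 1.2²) ≈ 1.2 units.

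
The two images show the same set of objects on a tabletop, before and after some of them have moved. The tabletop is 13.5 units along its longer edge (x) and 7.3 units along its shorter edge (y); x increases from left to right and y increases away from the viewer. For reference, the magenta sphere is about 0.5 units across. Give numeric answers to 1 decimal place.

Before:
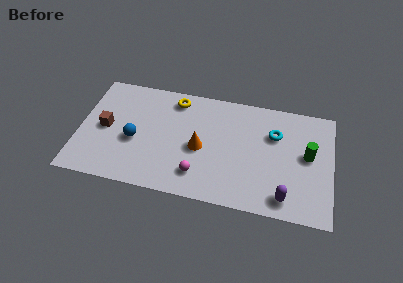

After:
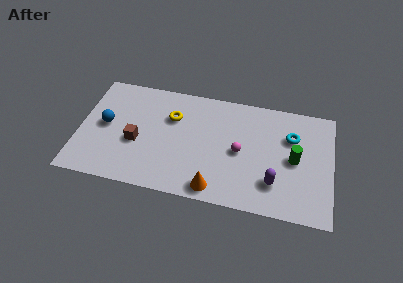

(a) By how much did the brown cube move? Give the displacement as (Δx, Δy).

(1.7, -0.6)

From the two frames, the brown cube sits at roughly (1.4, 3.6) before and (3.1, 3.0) after.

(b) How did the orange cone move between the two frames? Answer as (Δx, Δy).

(0.9, -2.4)

The orange cone was at about (6.5, 3.3) and moved to about (7.4, 0.9).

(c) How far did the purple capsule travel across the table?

1.0

From (11.1, 1.1) to (10.5, 1.9), the purple capsule covered √(0.6² + 0.8²) ≈ 1.0 units.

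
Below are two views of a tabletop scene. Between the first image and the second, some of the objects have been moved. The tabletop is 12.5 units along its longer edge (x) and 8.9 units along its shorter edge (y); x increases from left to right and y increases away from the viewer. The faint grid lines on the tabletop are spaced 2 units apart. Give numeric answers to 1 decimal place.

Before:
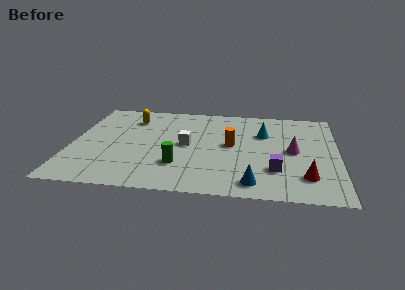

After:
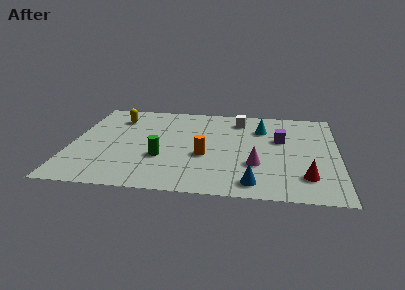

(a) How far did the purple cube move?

3.0

The purple cube moved from about (9.6, 2.5) to (9.8, 5.5), a distance of √(0.2² + 3.0²) ≈ 3.0.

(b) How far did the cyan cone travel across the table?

0.5

The cyan cone moved from about (9.0, 6.0) to (8.9, 6.5), a distance of √(0.1² + 0.5²) ≈ 0.5.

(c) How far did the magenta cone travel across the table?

2.3

The magenta cone was near (10.4, 4.4) before and (8.7, 2.9) after, so it travelled √(1.7² + 1.5²) ≈ 2.3 units.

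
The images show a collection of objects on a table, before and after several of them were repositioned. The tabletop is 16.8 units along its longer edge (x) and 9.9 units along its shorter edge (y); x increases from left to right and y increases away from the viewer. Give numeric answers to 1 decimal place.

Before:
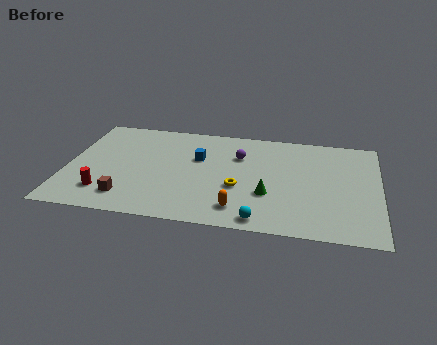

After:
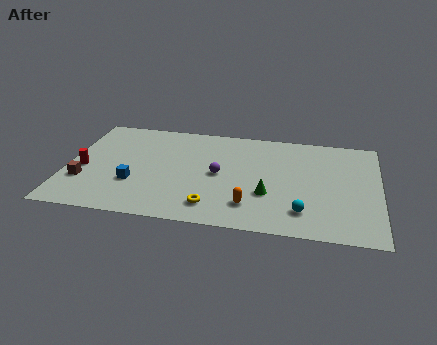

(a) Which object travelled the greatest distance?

the blue cube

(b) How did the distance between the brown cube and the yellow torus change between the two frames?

+0.9

Before: roughly 6.2 units apart; after: 7.1. That's 0.9 units further apart.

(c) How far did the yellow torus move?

2.4

The yellow torus moved from about (9.3, 3.8) to (8.0, 1.8), a distance of √(1.3² + 2.0²) ≈ 2.4.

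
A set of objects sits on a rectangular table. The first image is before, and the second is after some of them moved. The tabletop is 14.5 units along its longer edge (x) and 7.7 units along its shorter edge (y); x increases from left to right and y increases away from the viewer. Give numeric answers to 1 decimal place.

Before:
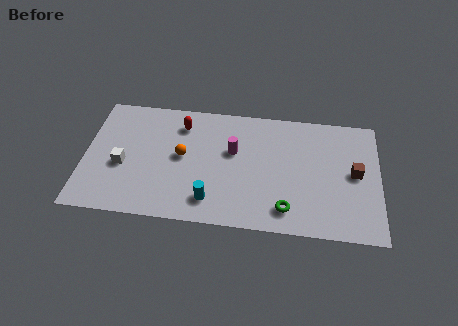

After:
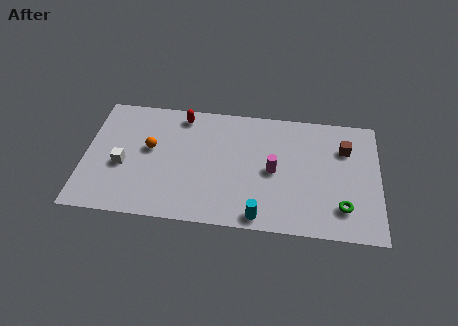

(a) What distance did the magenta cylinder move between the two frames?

2.2

From (7.3, 4.7) to (9.3, 3.7), the magenta cylinder covered √(2.0² + 1.0²) ≈ 2.2 units.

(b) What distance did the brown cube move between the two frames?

1.6

From (13.3, 4.0) to (12.8, 5.5), the brown cube covered √(0.5² + 1.5²) ≈ 1.6 units.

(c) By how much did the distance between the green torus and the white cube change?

+2.6

Before: roughly 8.3 units apart; after: 10.9. That's 2.6 units further apart.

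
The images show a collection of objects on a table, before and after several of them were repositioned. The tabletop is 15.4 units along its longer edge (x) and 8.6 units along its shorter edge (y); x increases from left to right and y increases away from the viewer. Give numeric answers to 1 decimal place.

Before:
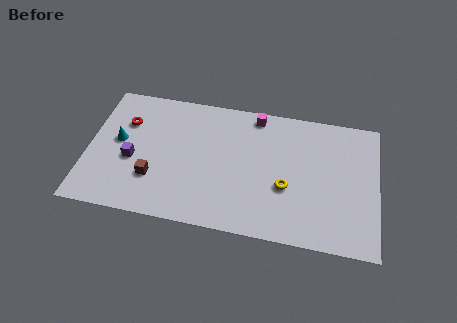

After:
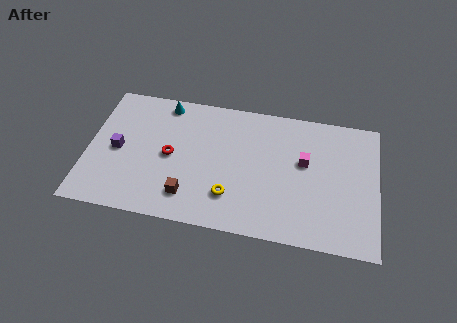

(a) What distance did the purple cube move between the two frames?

0.9

The purple cube was near (2.4, 3.6) before and (1.6, 4.1) after, so it travelled √(0.8² + 0.5²) ≈ 0.9 units.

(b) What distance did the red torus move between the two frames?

3.1

The red torus was near (1.9, 6.0) before and (4.4, 4.2) after, so it travelled √(2.5² + 1.8²) ≈ 3.1 units.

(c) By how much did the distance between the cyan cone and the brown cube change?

+3.1

The distance was about 2.9 in the first image and 6.0 in the second, so they moved 3.1 units further apart.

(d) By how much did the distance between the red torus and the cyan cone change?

+2.1

Before: roughly 1.3 units apart; after: 3.4. That's 2.1 units further apart.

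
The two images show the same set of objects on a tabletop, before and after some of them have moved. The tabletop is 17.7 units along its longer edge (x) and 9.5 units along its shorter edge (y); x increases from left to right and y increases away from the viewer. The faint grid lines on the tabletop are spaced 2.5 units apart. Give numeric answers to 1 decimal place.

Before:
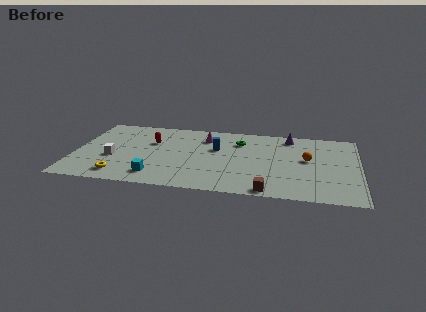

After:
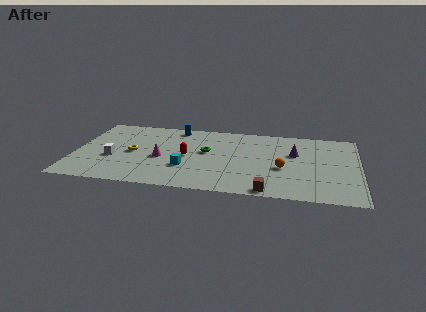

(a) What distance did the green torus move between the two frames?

2.6

The green torus moved from about (10.2, 7.1) to (8.2, 5.4), a distance of √(2.0² + 1.7²) ≈ 2.6.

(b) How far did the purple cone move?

2.2

From (13.3, 8.2) to (13.7, 6.0), the purple cone covered √(0.4² + 2.2²) ≈ 2.2 units.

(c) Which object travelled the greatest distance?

the magenta cone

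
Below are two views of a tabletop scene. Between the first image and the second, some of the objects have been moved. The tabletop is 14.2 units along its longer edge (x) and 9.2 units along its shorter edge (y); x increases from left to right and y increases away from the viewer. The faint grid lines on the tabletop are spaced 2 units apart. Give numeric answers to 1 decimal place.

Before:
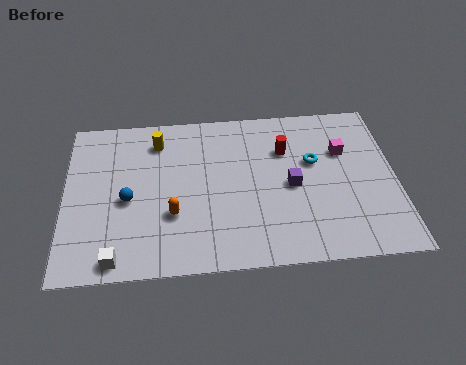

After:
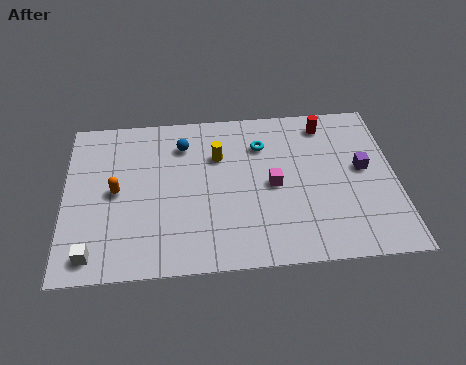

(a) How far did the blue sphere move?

3.8

From (2.7, 4.1) to (5.1, 7.1), the blue sphere covered √(2.4² + 3.0²) ≈ 3.8 units.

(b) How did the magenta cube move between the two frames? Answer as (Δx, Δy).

(-3.1, -1.7)

From the two frames, the magenta cube sits at roughly (12.0, 6.1) before and (8.9, 4.4) after.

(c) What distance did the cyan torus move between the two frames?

2.5

From (10.7, 5.6) to (8.5, 6.8), the cyan torus covered √(2.2² + 1.2²) ≈ 2.5 units.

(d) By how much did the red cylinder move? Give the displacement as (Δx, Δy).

(1.8, 1.4)

The red cylinder started near (9.5, 6.4) and ended near (11.3, 7.8).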